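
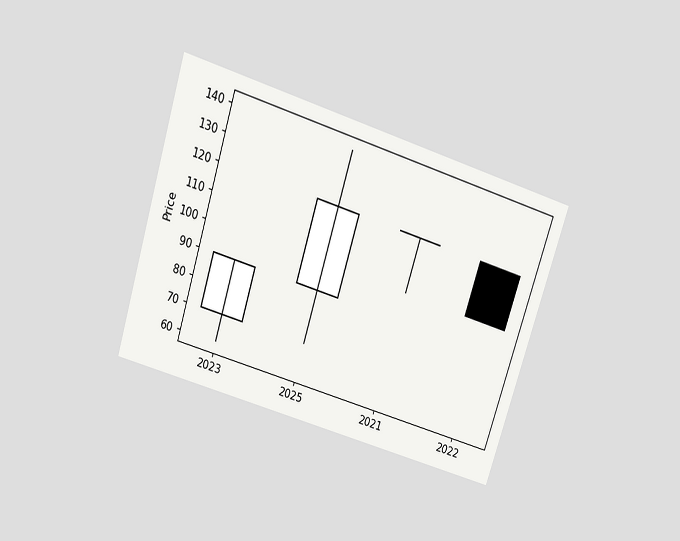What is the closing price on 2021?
120

The chart is tilted about 18° clockwise and viewed slightly from above. The 2021 candle closes at 120.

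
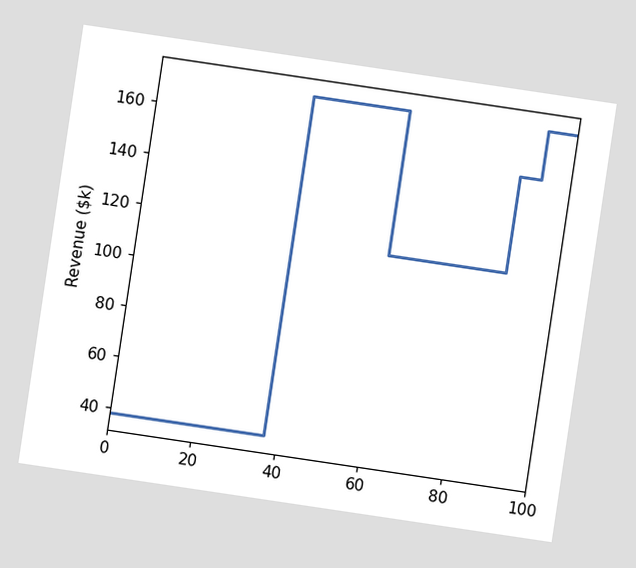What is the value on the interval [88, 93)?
The chart is tilted about 8° clockwise. On [88, 93) the step sits at $152k.

$152k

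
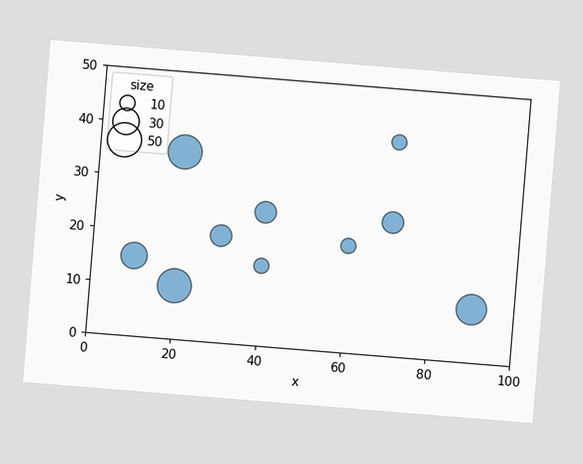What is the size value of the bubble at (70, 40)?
10

The chart is tilted about 5° clockwise. Matching the bubble at (70, 40) against the size legend gives 10.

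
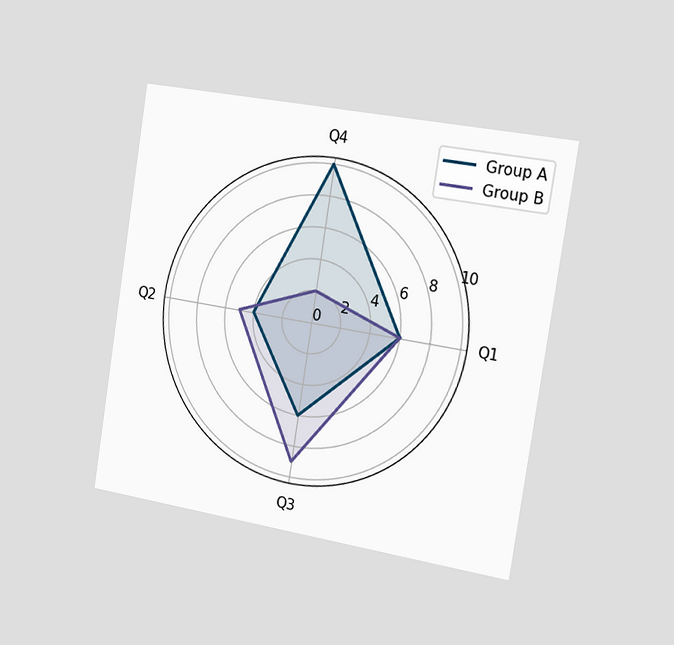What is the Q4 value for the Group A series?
The chart is tilted about 9° clockwise and viewed slightly from the right. On the Q4 axis, Group A reaches 10.

10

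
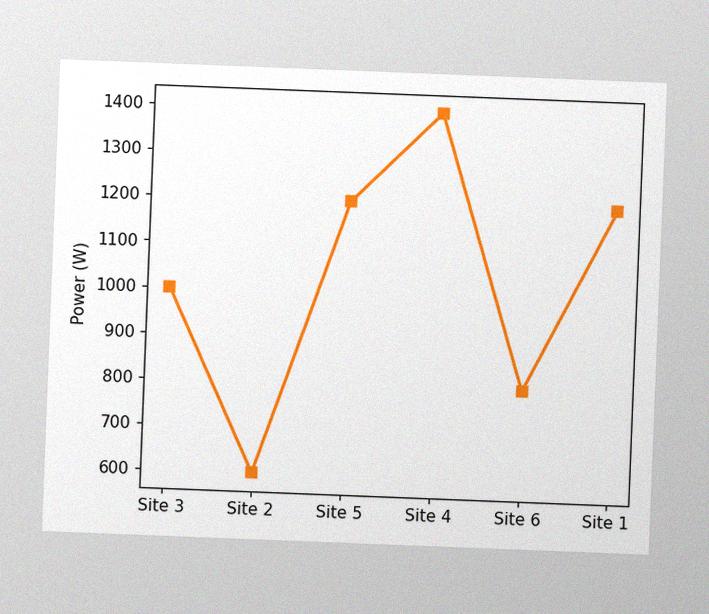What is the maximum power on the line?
The chart is tilted about 2° clockwise, with some photo noise. The highest point is at Site 4, and reading across to the y-axis gives 1400W.

1400W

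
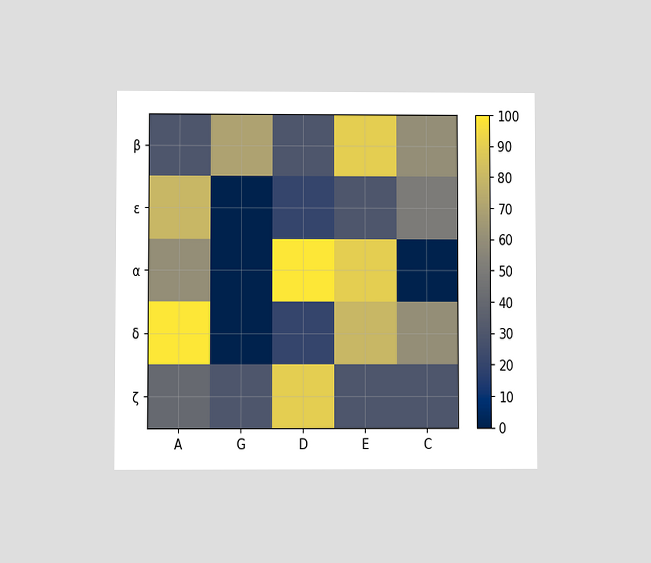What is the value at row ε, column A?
80

The chart is viewed at a slight angle. Matching cell (ε, A) against the colorbar gives 80.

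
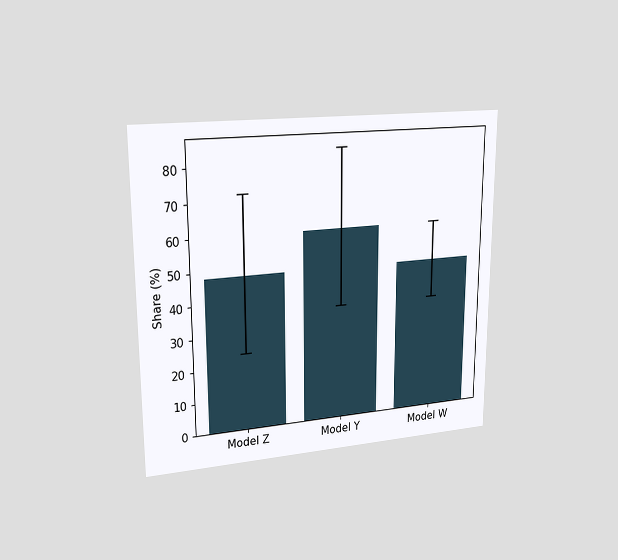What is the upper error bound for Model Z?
The chart is viewed at a slight angle. The Model Z bar's upper whisker reaches 72%.

72%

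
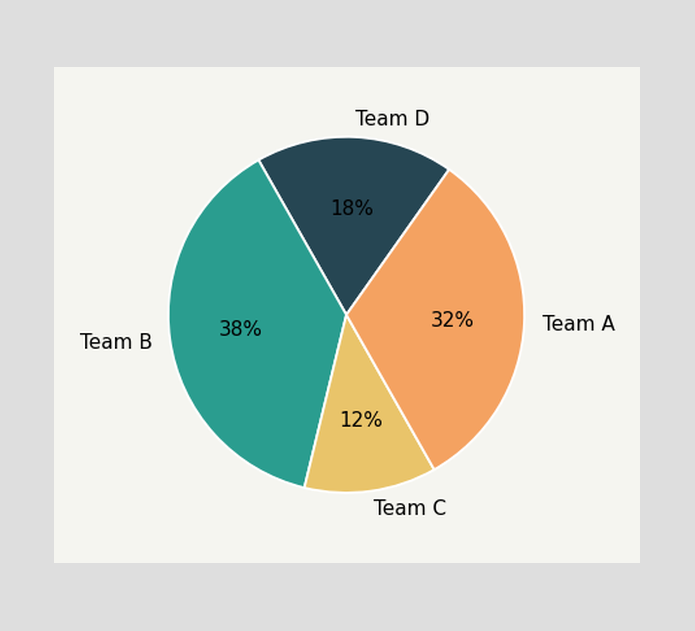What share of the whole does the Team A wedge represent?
32%

The Team A slice takes up 32% of the pie.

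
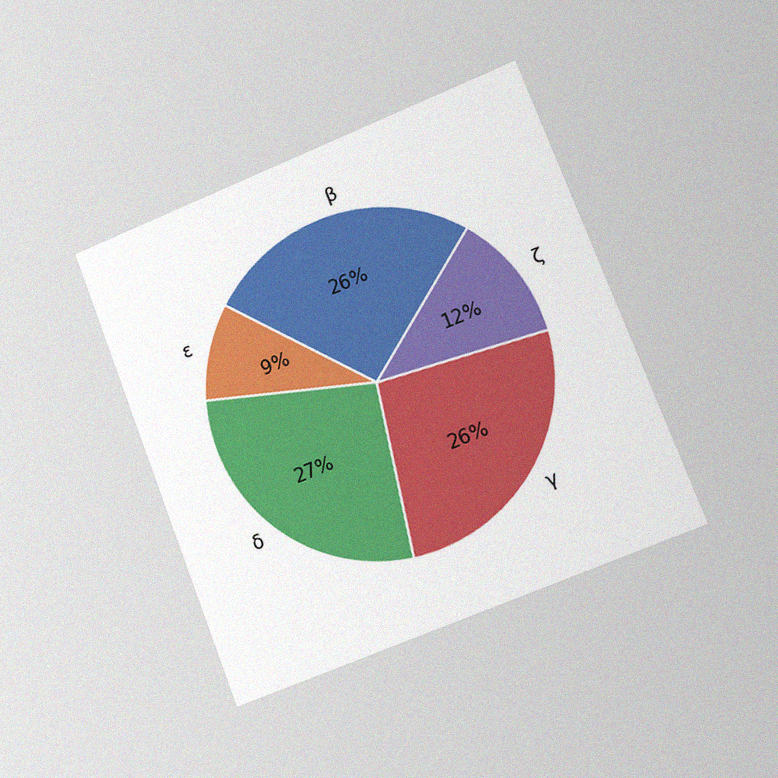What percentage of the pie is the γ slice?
26%

The chart is tilted about 21° counter-clockwise and viewed slightly from the right, with some photo noise. The γ slice takes up 26% of the pie.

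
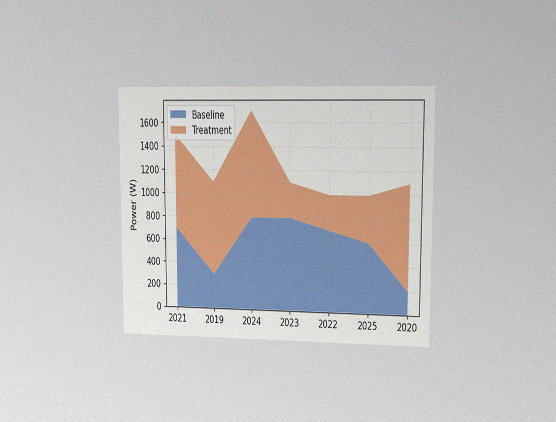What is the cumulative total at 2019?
1100W

The chart is viewed at a slight angle, with some photo noise. The stacked total at 2019 reaches 1100W.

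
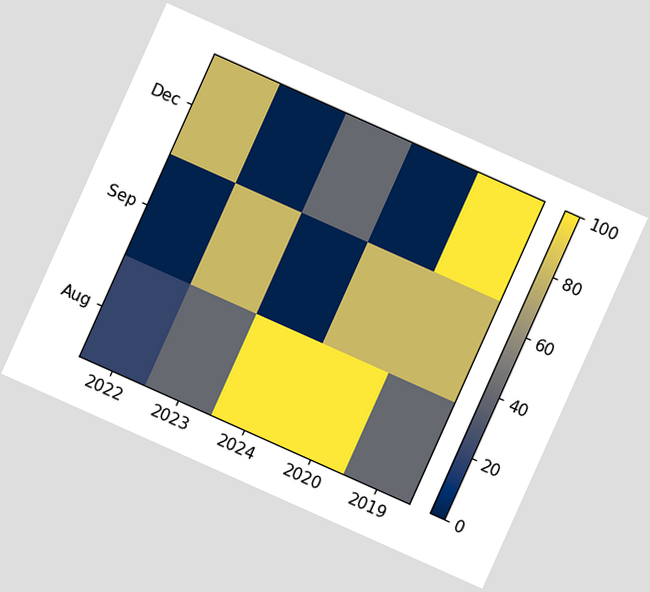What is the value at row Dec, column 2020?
The chart is tilted about 24° clockwise. Matching cell (Dec, 2020) against the colorbar gives 0.

0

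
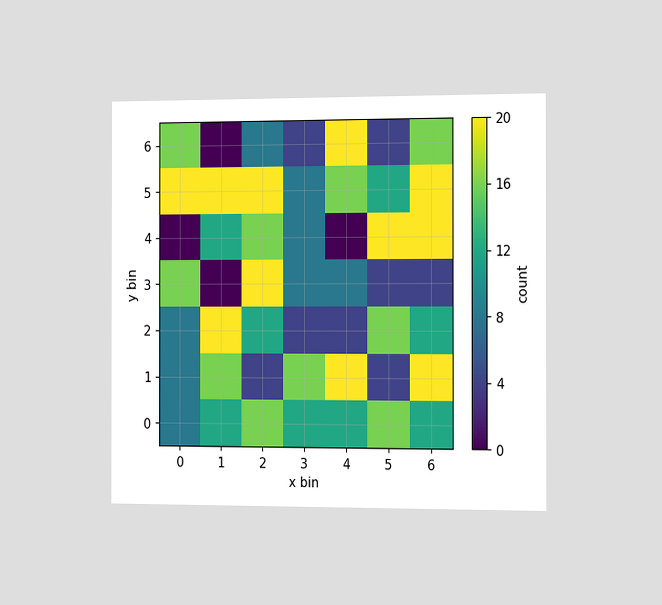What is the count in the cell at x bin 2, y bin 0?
The chart is viewed slightly from the right. Matching the cell (2, 0) against the colorbar gives 16.

16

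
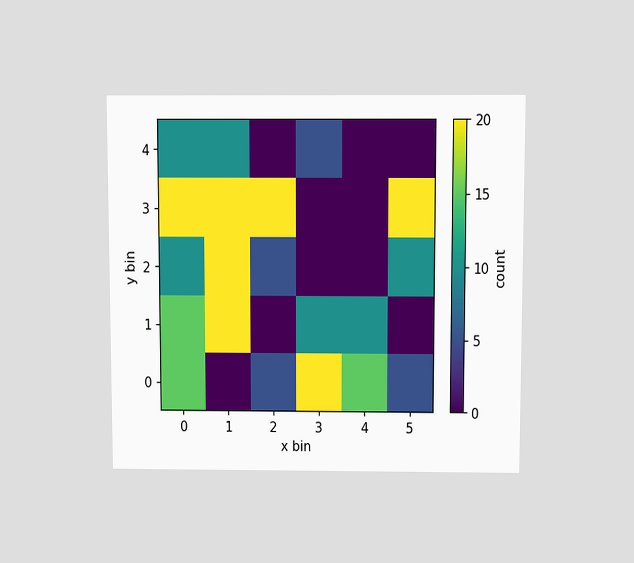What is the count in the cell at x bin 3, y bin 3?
0

The chart is viewed slightly from above. Matching the cell (3, 3) against the colorbar gives 0.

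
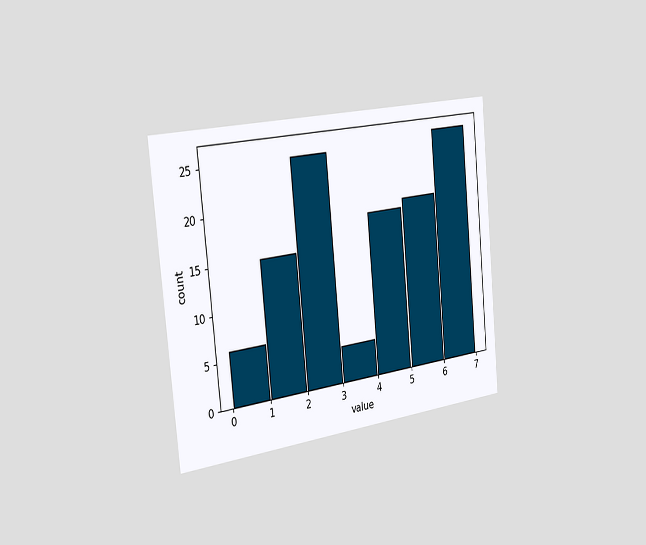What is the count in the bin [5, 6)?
The chart is tilted about 5° counter-clockwise and viewed slightly from the left. The [5, 6) bin has height 19.

19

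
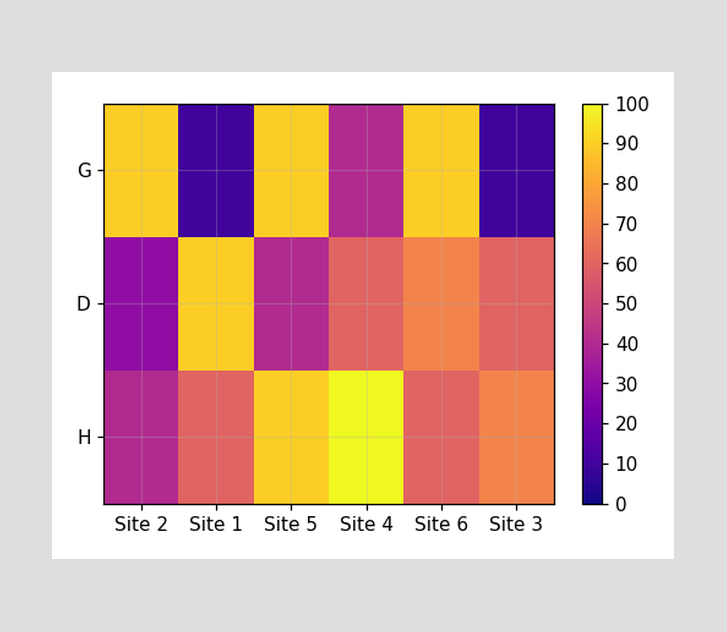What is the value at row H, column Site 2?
Matching cell (H, Site 2) against the colorbar gives 40.

40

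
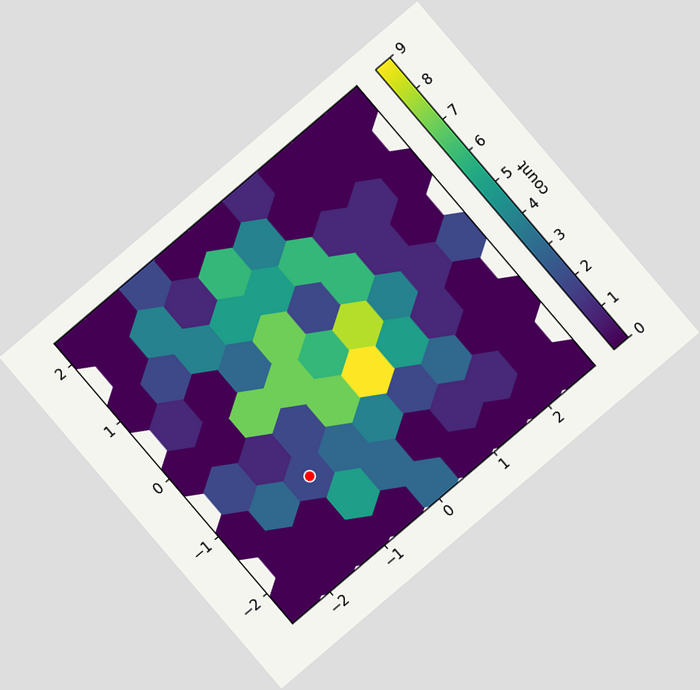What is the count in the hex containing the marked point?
The chart is tilted about 40° counter-clockwise. The marked hex reads 2 on the colorbar.

2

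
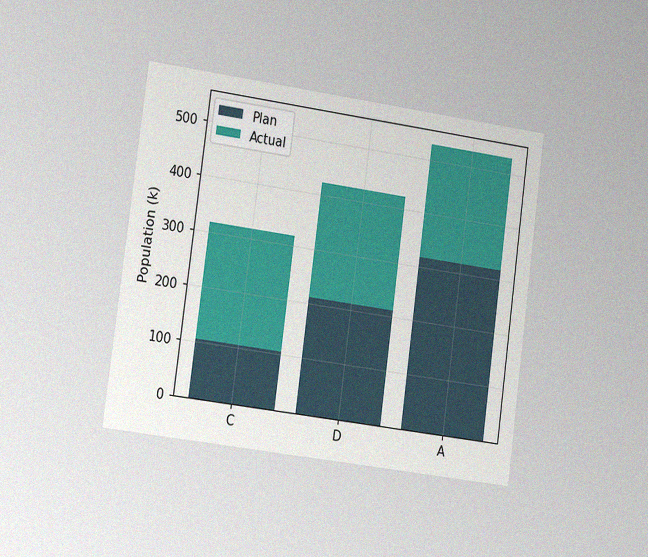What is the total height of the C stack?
The chart is tilted about 8° clockwise and viewed slightly from the left, with some photo noise. The C stack's top reaches 318k on the y-axis.

318k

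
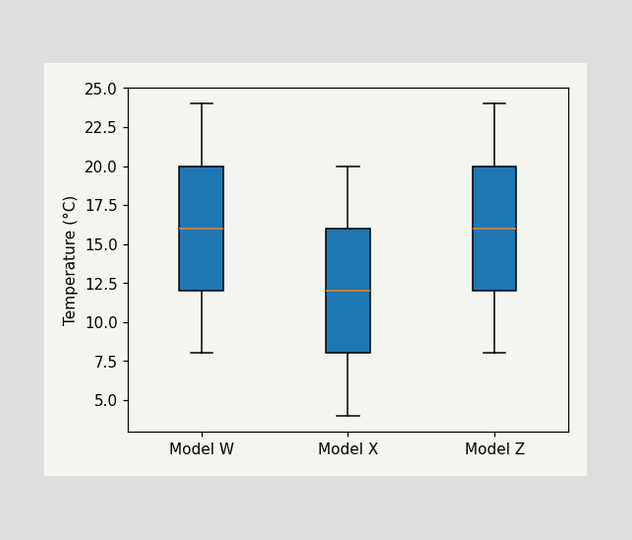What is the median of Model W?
The median line in the Model W box sits at 16°C.

16°C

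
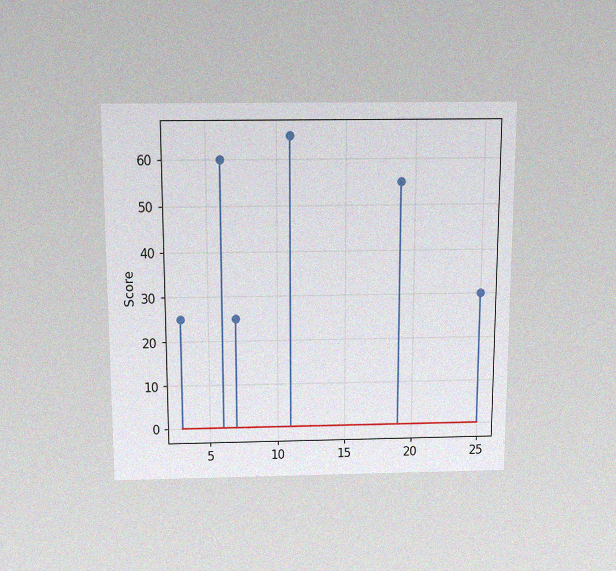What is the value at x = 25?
30

The chart is viewed slightly from above, with some photo noise. The stem at x=25 reaches 30.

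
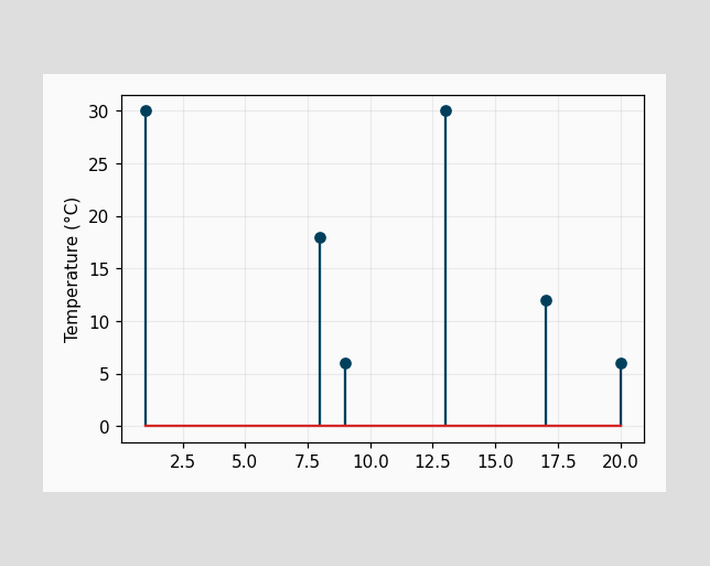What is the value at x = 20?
The stem at x=20 reaches 6°C.

6°C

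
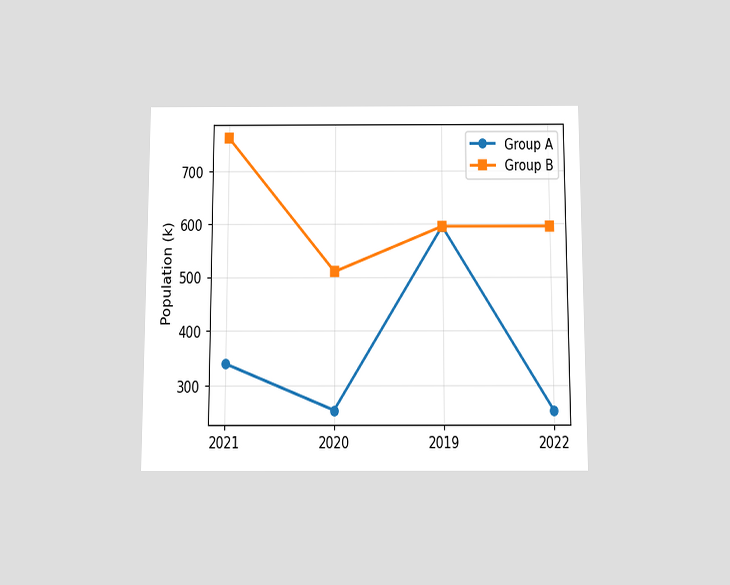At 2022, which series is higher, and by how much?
Group B, by 340k

The chart is viewed slightly from below. At 2022, Group B sits above the other line by 340k.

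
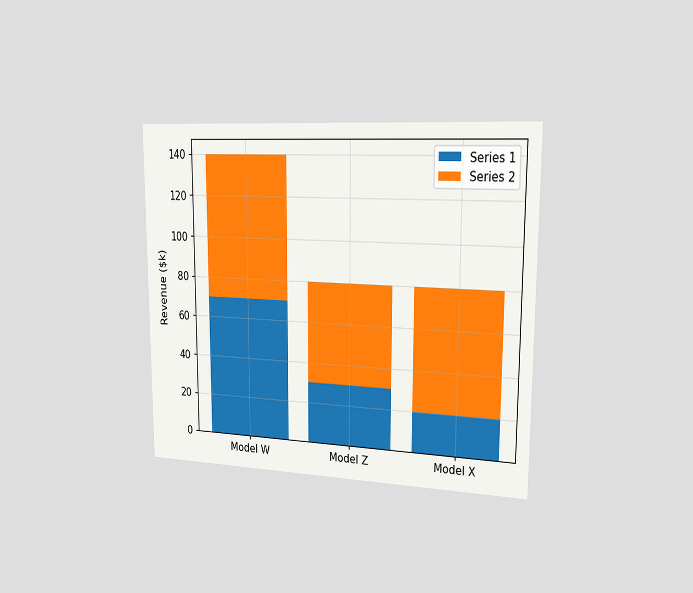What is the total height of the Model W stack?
$140k

The chart is viewed slightly from the right. The Model W stack's top reaches $140k on the y-axis.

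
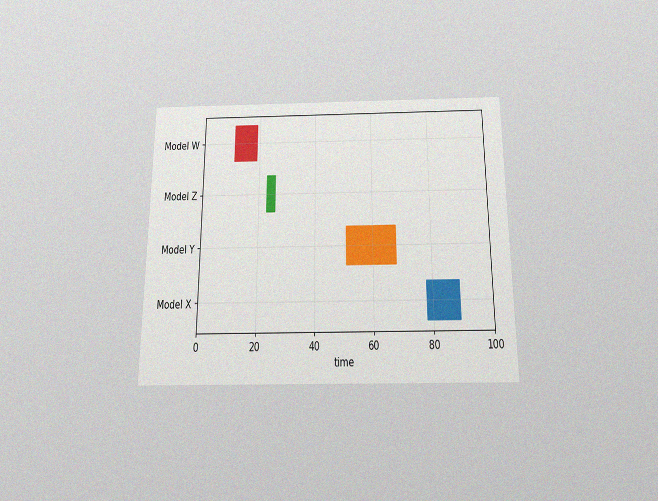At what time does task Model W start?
11

The chart is viewed slightly from below, with some photo noise. The Model W bar begins at t=11.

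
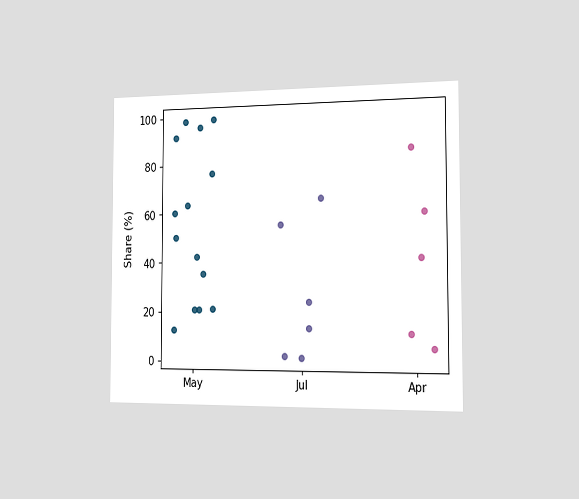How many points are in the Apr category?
The chart is viewed slightly from the right. Counting the markers in the Apr column gives 5.

5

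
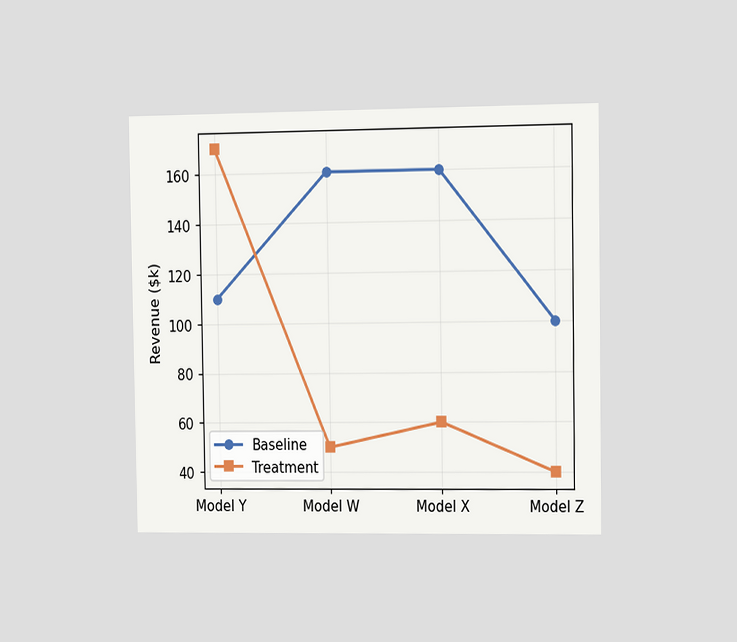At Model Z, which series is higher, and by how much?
The chart is viewed slightly from the right. At Model Z, Baseline sits above the other line by $60k.

Baseline, by $60k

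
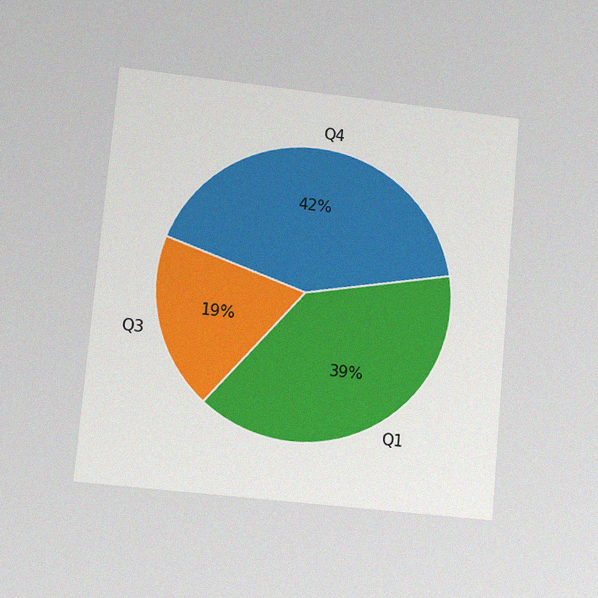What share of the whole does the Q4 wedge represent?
42%

The chart is tilted about 5° clockwise and viewed at a slight angle, with some photo noise. The Q4 slice takes up 42% of the pie.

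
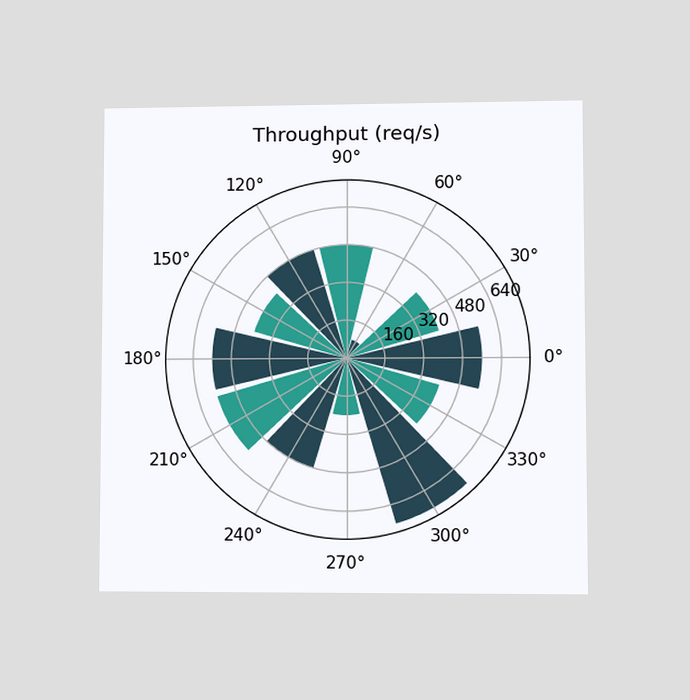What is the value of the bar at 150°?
The chart is viewed at a slight angle. The bar at 150° reaches 400req/s on the radial axis.

400req/s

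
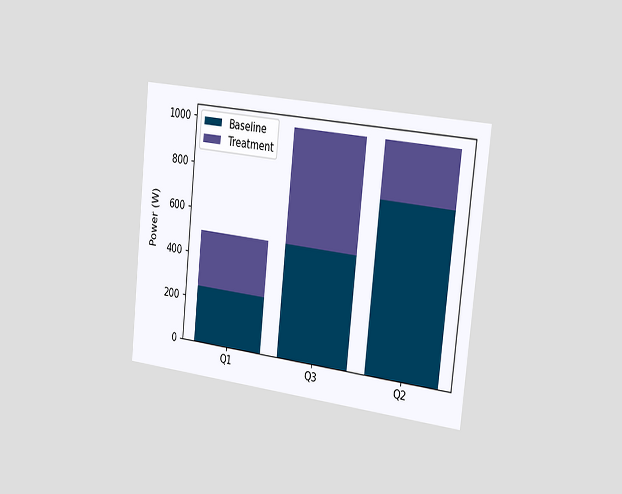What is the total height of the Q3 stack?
1000W

The chart is tilted about 6° clockwise and viewed slightly from the right. The Q3 stack's top reaches 1000W on the y-axis.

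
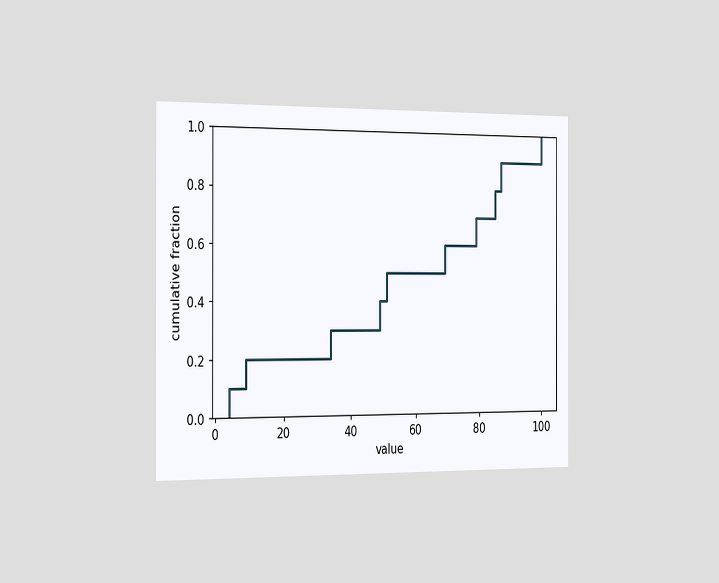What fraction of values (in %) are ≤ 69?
60%

The chart is viewed slightly from the left. At x=69 the ECDF step is at 60%.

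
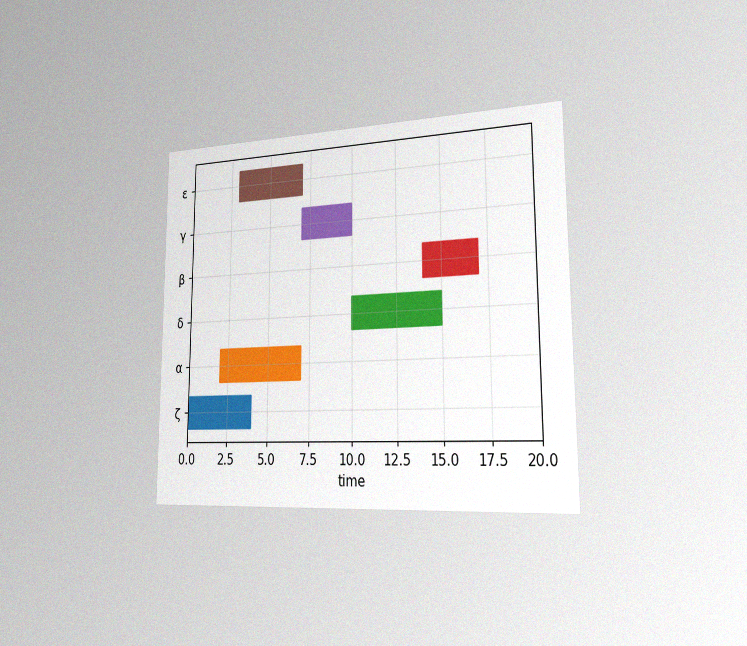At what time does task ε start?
The chart is viewed slightly from the right, with some photo noise. The ε bar begins at t=3.

3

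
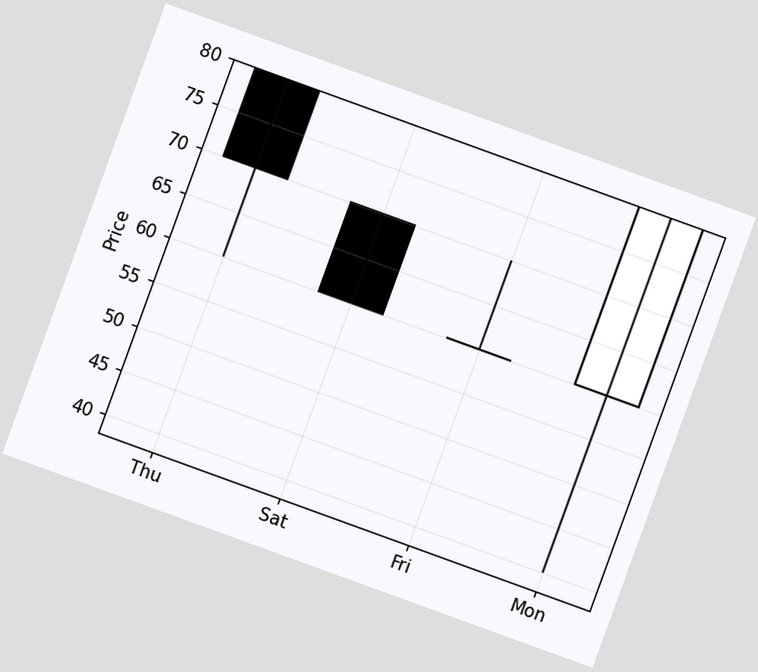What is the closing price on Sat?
60

The chart is tilted about 20° clockwise. The Sat candle closes at 60.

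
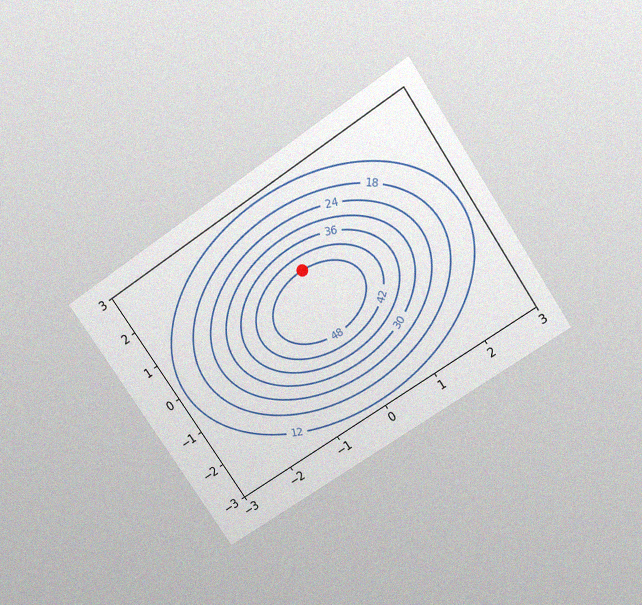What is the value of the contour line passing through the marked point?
48

The chart is tilted about 34° counter-clockwise and viewed slightly from above, with some photo noise. The marked point sits on the contour labelled 48.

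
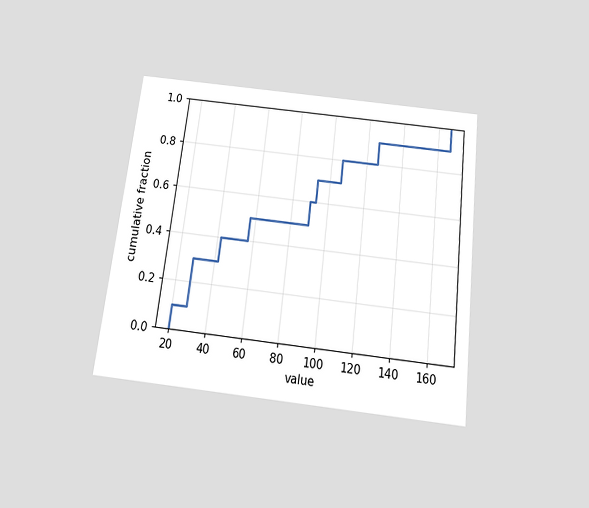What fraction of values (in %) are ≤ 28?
30%

The chart is tilted about 7° clockwise and viewed slightly from below. At x=28 the ECDF step is at 30%.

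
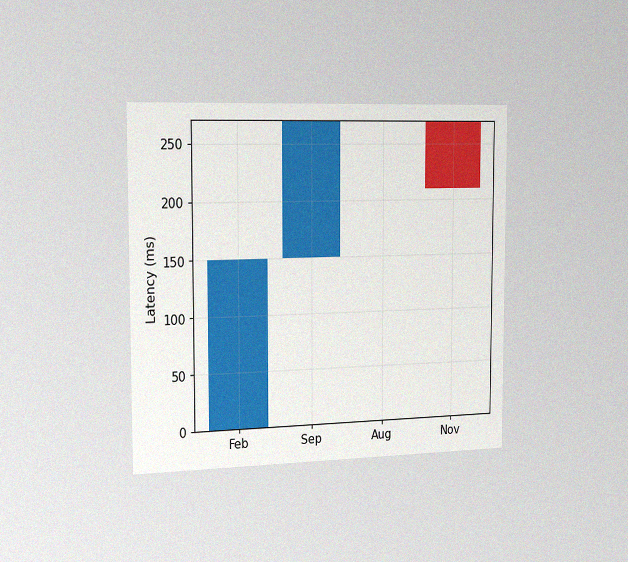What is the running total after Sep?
270ms

The chart is viewed slightly from the left, with some photo noise. After Sep the running total reaches 270ms.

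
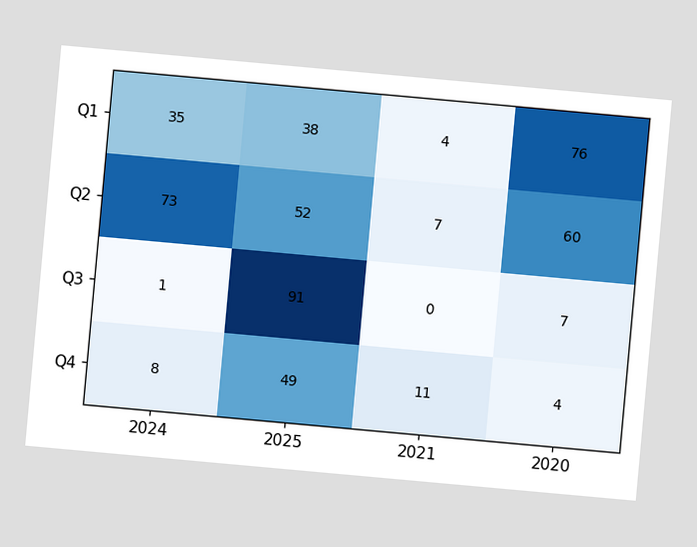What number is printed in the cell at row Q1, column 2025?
The chart is tilted about 5° clockwise. The (Q1, 2025) cell reads 38.

38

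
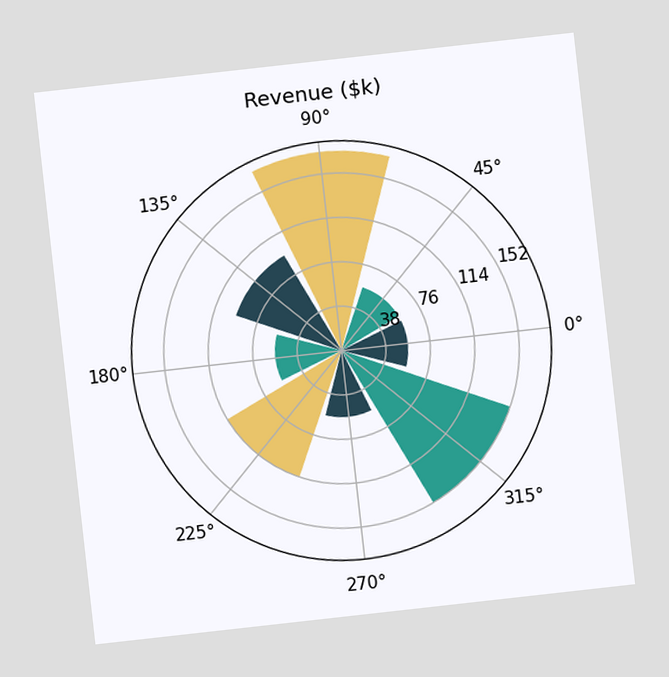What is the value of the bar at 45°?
$57k

The chart is tilted about 6° counter-clockwise. The bar at 45° reaches $57k on the radial axis.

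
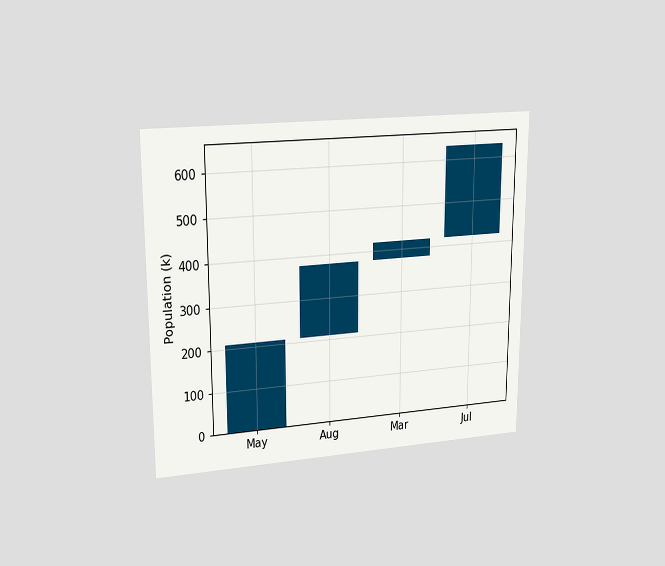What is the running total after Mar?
The chart is viewed at a slight angle. After Mar the running total reaches 420k.

420k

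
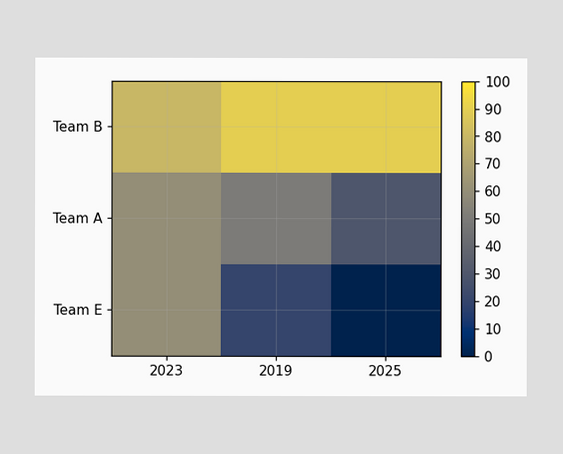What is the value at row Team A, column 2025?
30

Matching cell (Team A, 2025) against the colorbar gives 30.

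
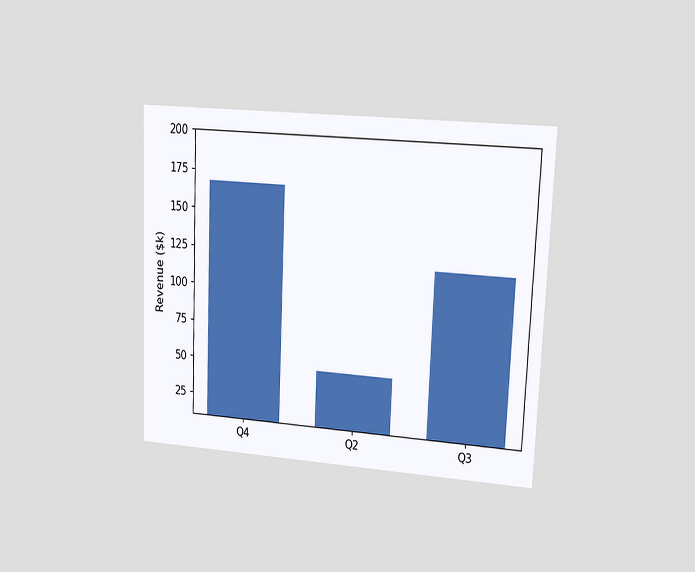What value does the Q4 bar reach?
$168k

The chart is tilted about 2° clockwise and viewed at a slight angle. Reading along the chart's y-axis, the Q4 bar reaches $168k.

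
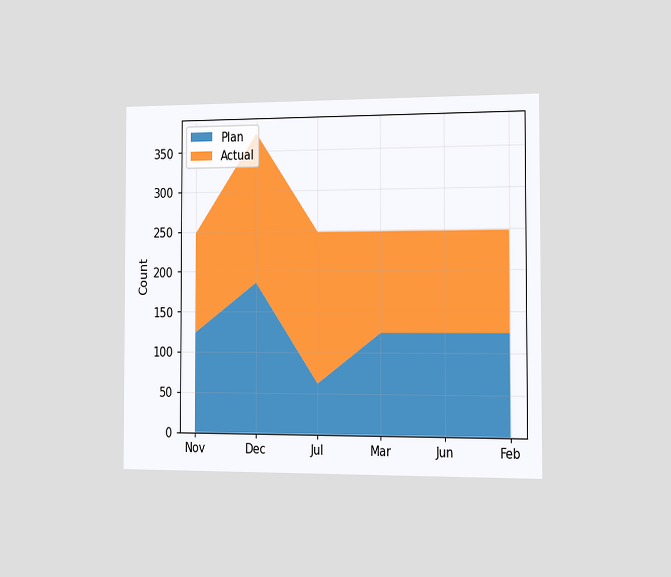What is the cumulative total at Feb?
The chart is viewed slightly from the right. The stacked total at Feb reaches 248.

248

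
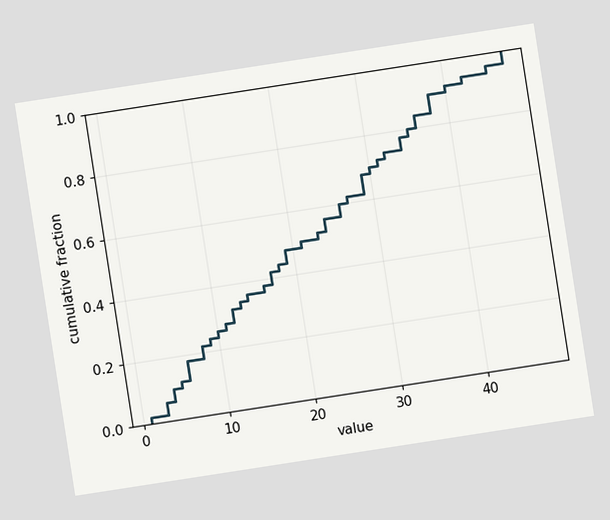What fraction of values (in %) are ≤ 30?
70%

The chart is tilted about 9° counter-clockwise. At x=30 the ECDF step is at 70%.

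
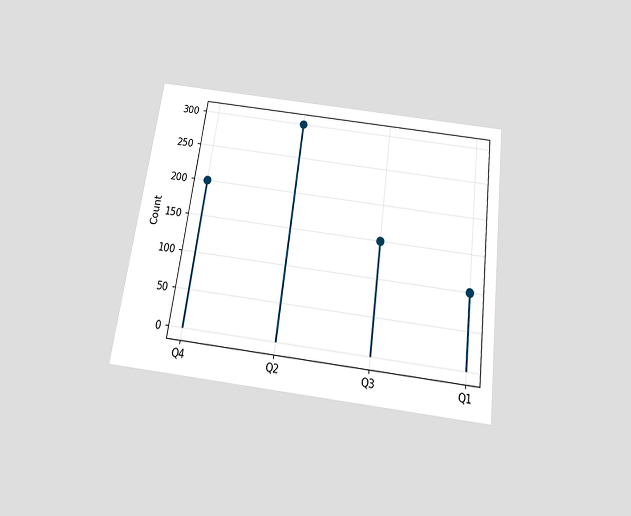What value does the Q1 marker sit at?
The chart is tilted about 8° clockwise and viewed slightly from below. The Q1 marker sits at 100.

100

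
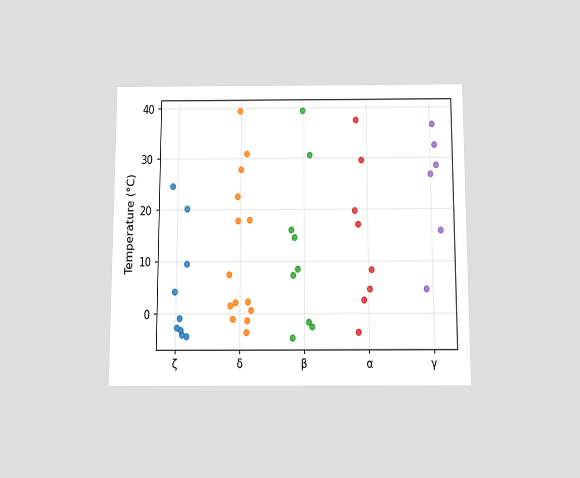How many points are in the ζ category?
The chart is viewed slightly from below. Counting the markers in the ζ column gives 9.

9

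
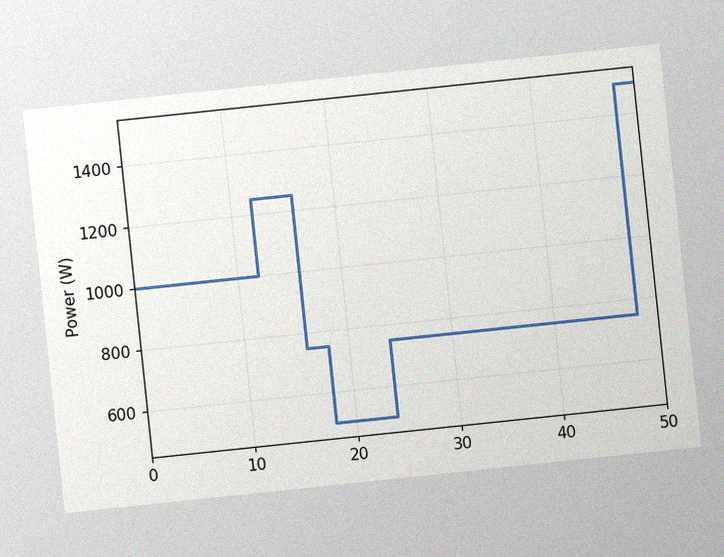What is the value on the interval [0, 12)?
The chart is tilted about 6° counter-clockwise, with some photo noise. On [0, 12) the step sits at 1000W.

1000W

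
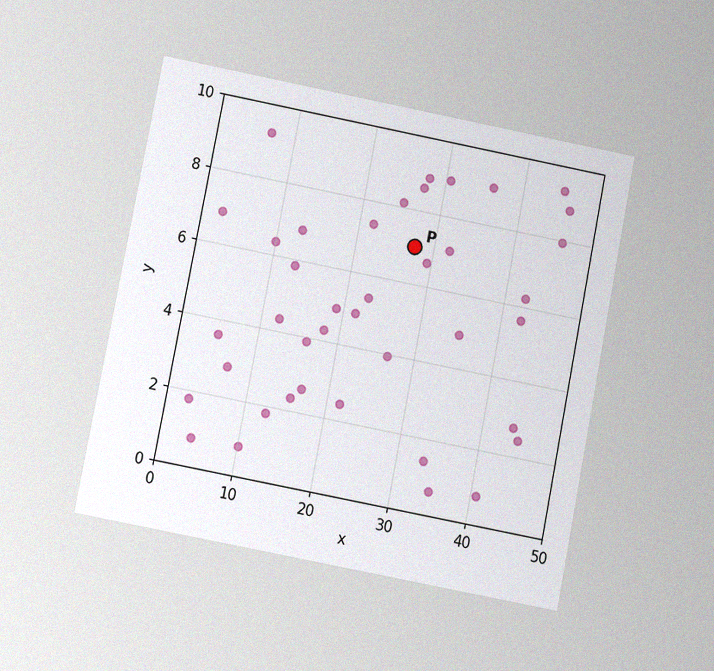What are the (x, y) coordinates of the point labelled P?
(27.5, 7)

The chart is tilted about 11° clockwise and viewed at a slight angle, with some photo noise. Following the gridlines from P to each axis, P sits at (27.5, 7).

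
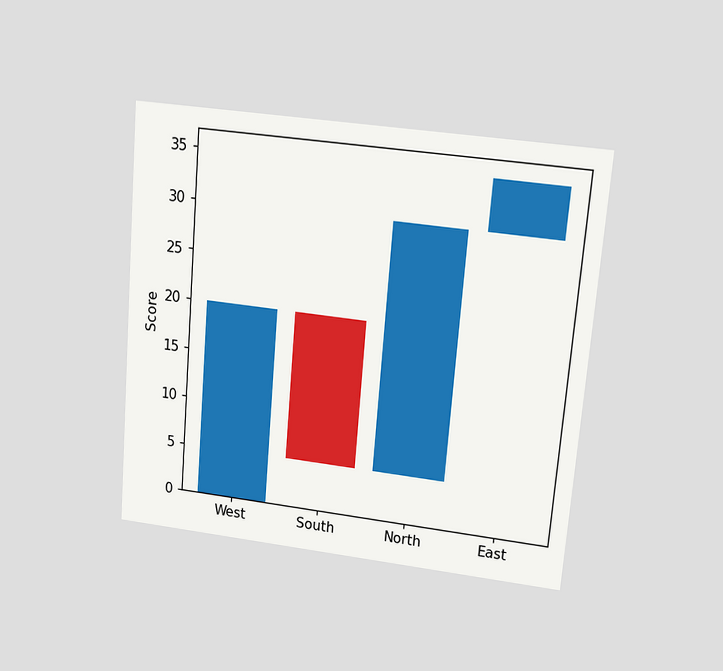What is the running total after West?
The chart is tilted about 5° clockwise and viewed at a slight angle. After West the running total reaches 20.

20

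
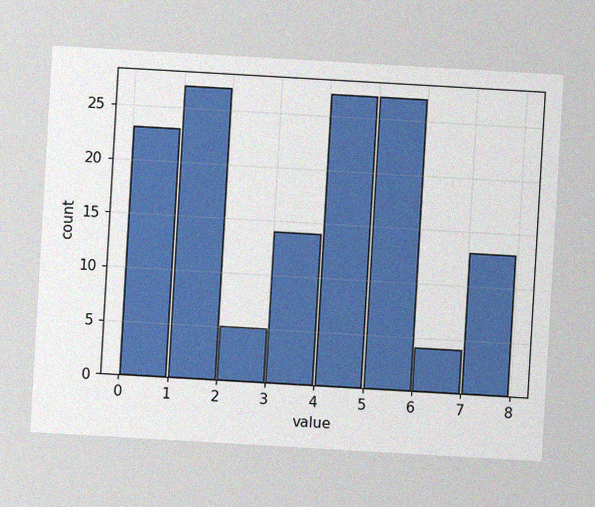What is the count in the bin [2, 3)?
5

The chart is tilted about 3° clockwise, with some photo noise. The [2, 3) bin has height 5.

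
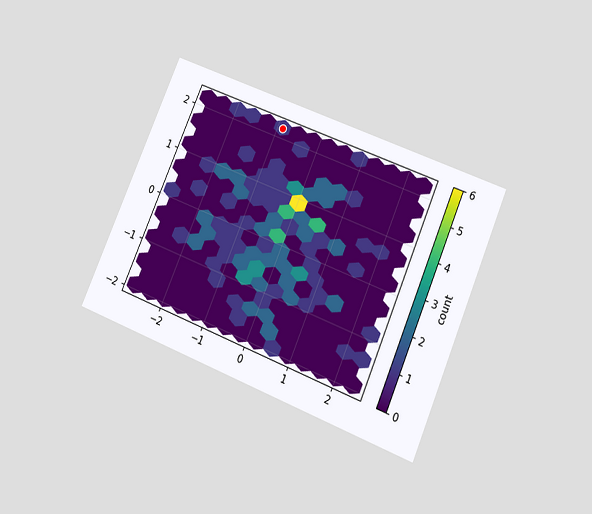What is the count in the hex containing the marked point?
The chart is tilted about 23° clockwise and viewed slightly from below. The marked hex reads 1 on the colorbar.

1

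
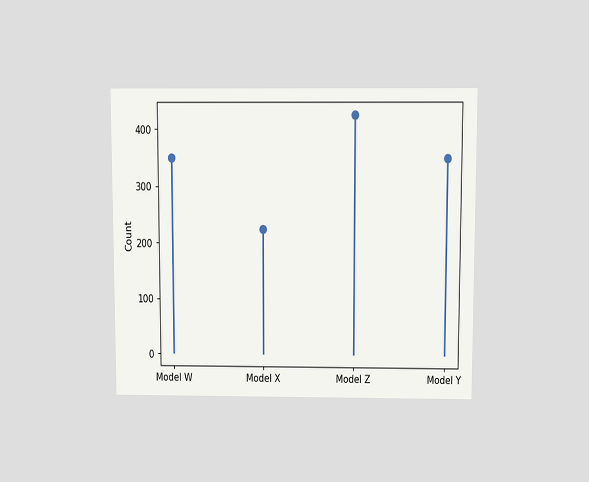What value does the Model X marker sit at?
225

The chart is viewed slightly from above. The Model X marker sits at 225.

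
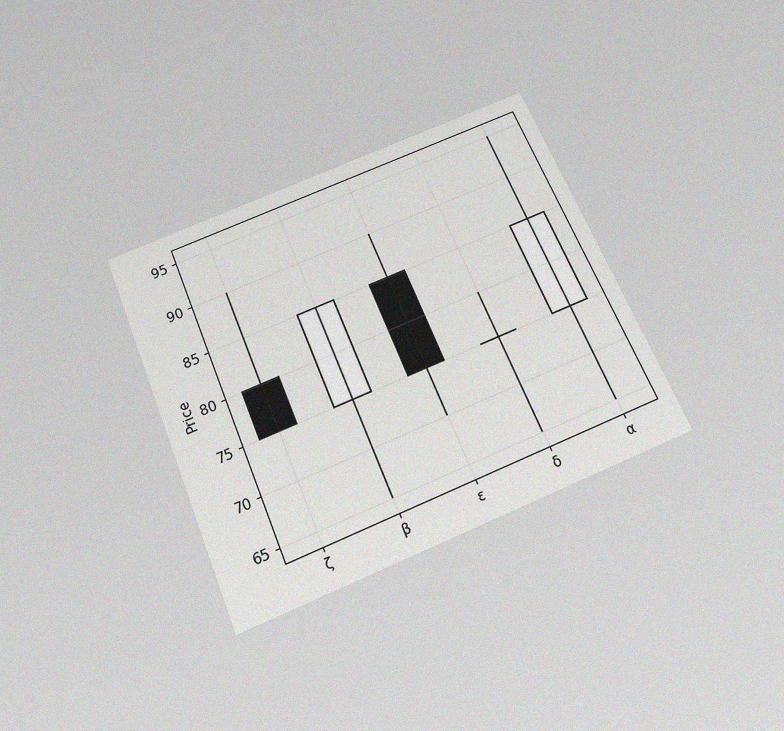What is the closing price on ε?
The chart is tilted about 23° counter-clockwise and viewed slightly from below, with some photo noise. The ε candle closes at 75.

75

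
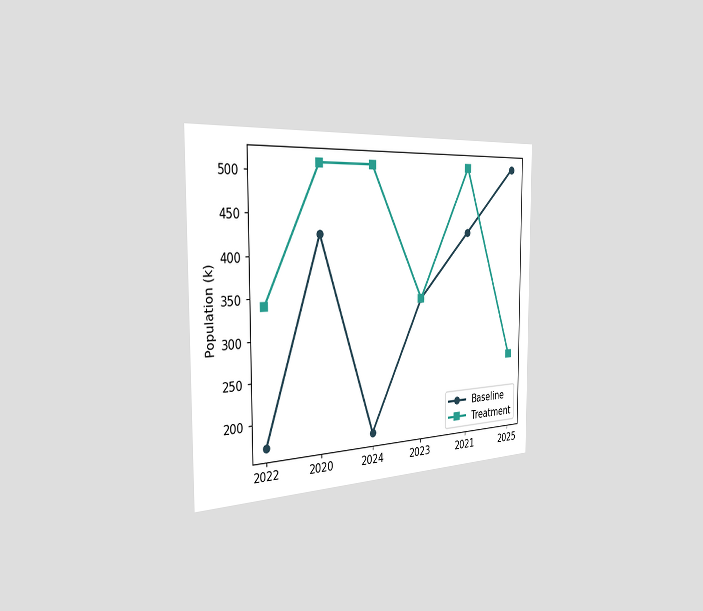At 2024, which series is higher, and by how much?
Treatment, by 340k

The chart is viewed slightly from the left. At 2024, Treatment sits above the other line by 340k.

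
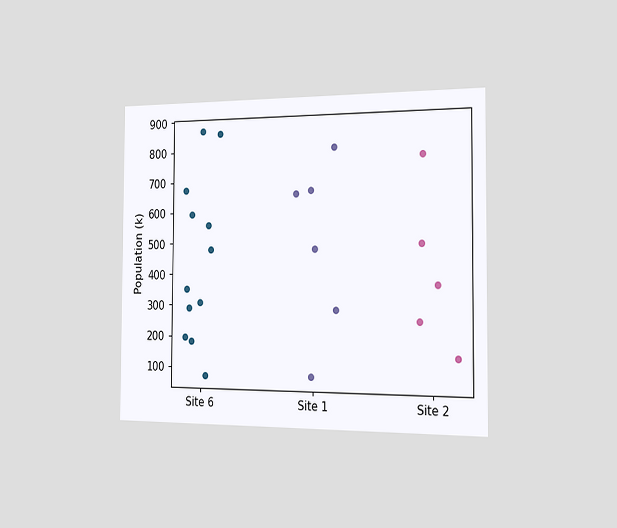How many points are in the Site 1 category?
6

The chart is viewed slightly from the right. Counting the markers in the Site 1 column gives 6.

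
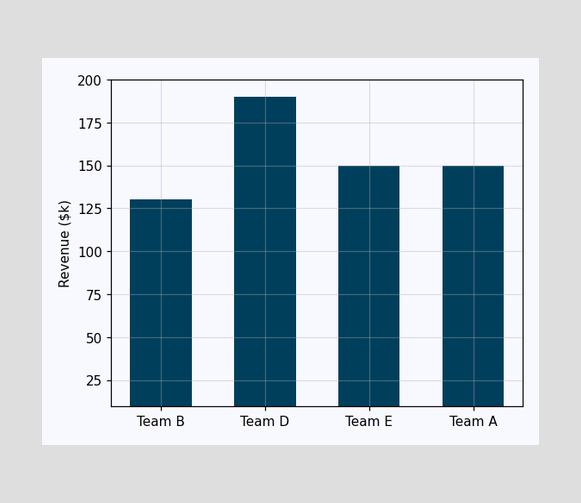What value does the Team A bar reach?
$150k

Reading along the chart's y-axis, the Team A bar reaches $150k.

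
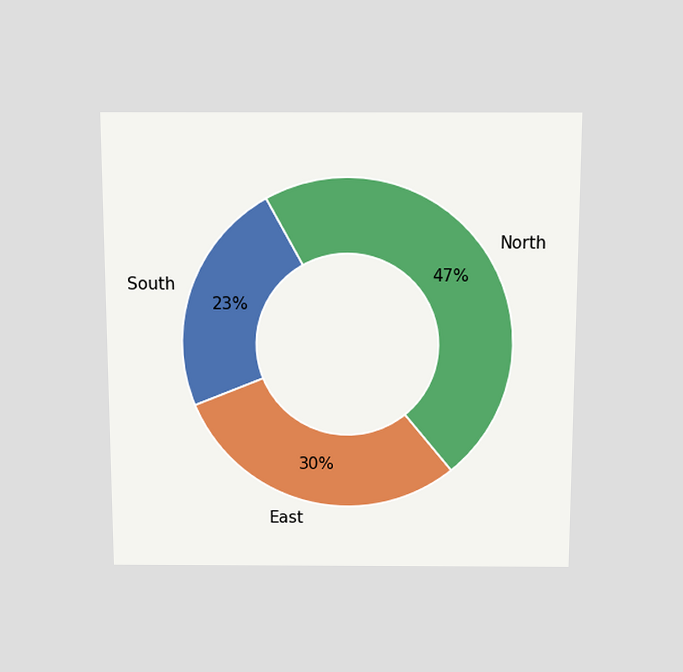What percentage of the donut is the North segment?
The chart is viewed slightly from above. The North segment takes up 47% of the ring.

47%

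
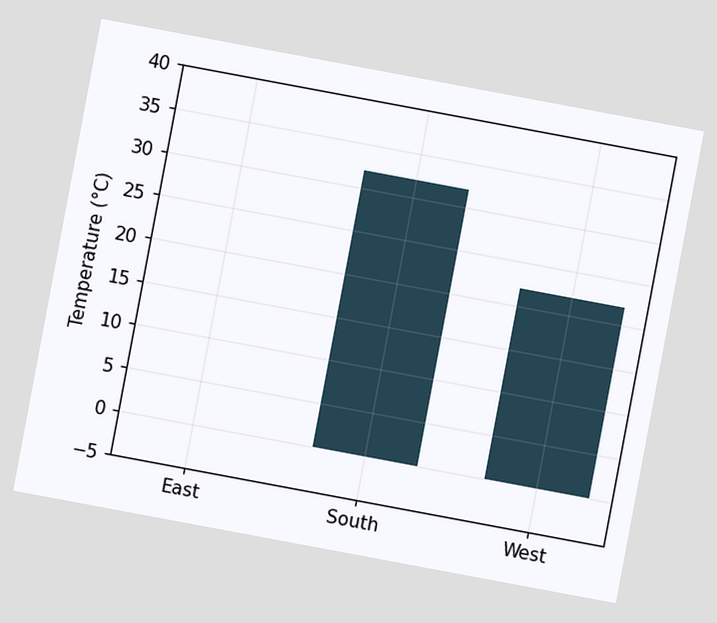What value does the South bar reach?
The chart is tilted about 11° clockwise. Reading along the chart's y-axis, the South bar reaches 32°C.

32°C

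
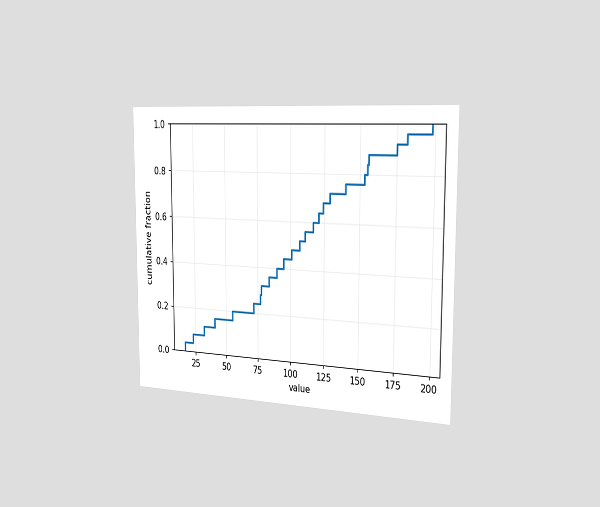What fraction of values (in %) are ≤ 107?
The chart is viewed slightly from the right. At x=107 the ECDF step is at 52%.

52%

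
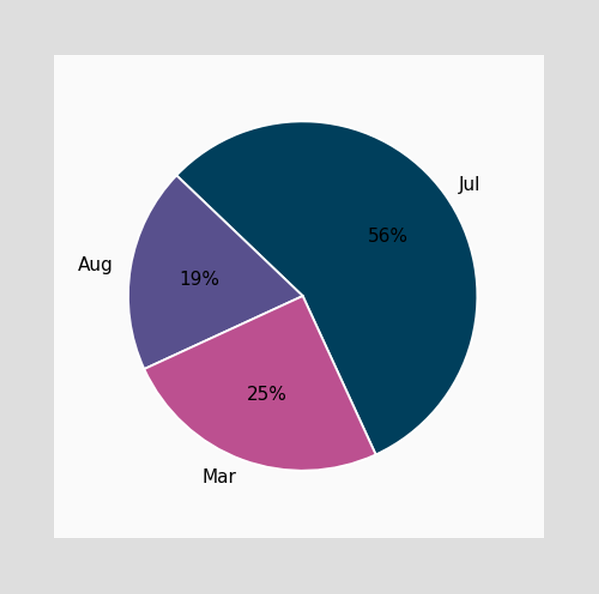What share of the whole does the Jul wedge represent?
56%

The Jul slice takes up 56% of the pie.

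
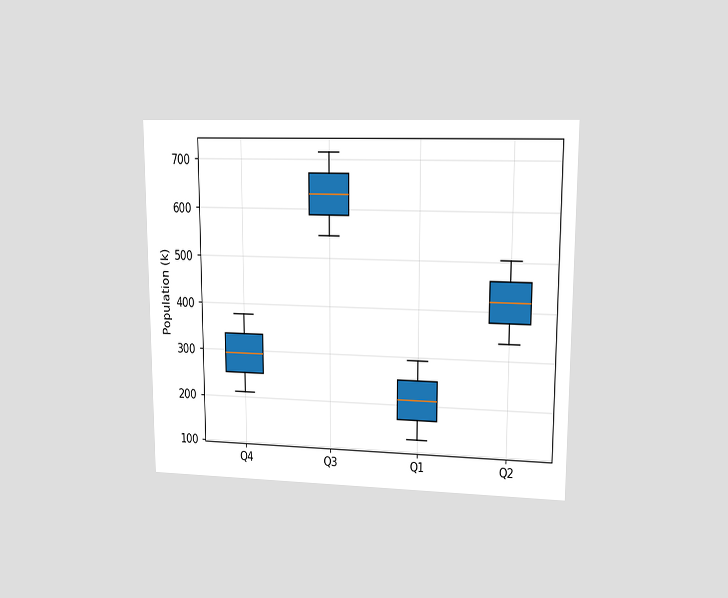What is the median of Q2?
The chart is viewed at a slight angle. The median line in the Q2 box sits at 420k.

420k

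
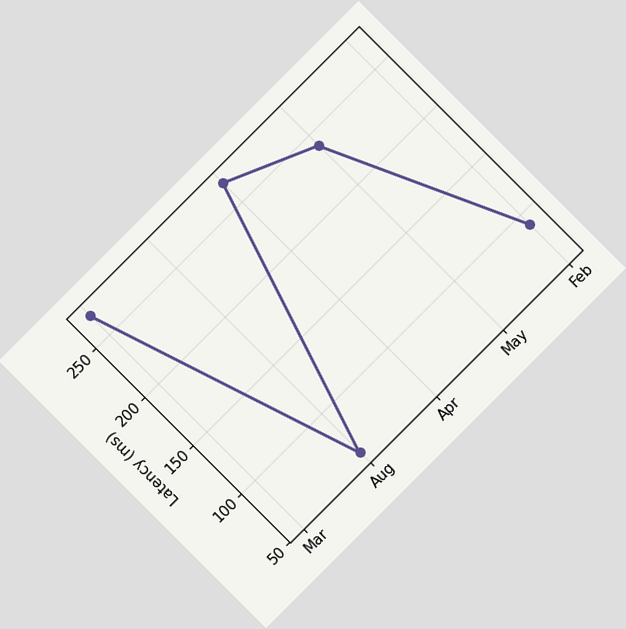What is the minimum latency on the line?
The chart is tilted about 45° counter-clockwise. The lowest point is at Aug, and reading across to the y-axis gives 60ms.

60ms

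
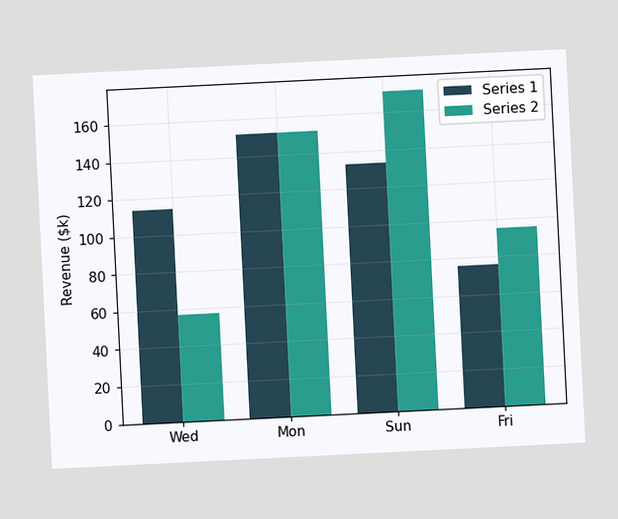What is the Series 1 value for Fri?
The chart is tilted about 3° counter-clockwise. The Series 1 bar at Fri reaches $76k on the y-axis.

$76k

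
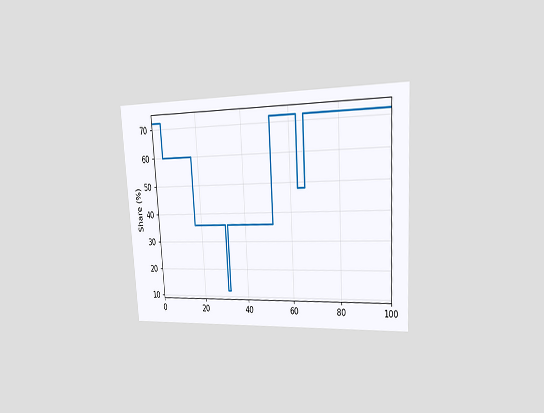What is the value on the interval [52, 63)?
The chart is tilted about 3° counter-clockwise and viewed slightly from the right. On [52, 63) the step sits at 72%.

72%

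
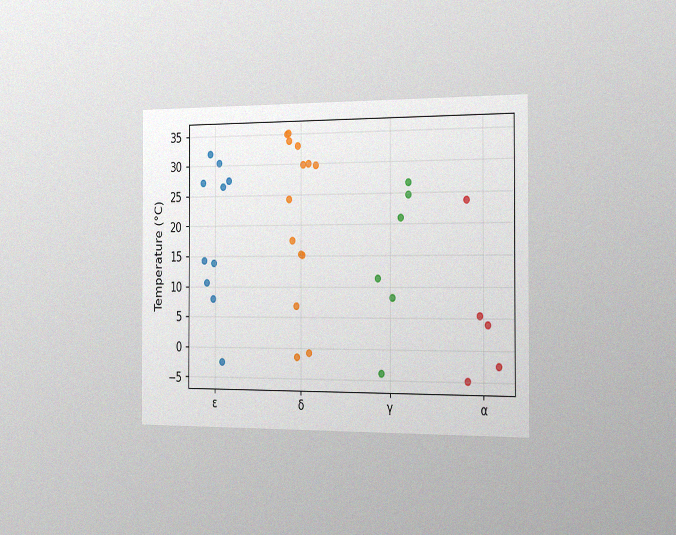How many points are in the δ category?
14

The chart is viewed slightly from the right, with some photo noise. Counting the markers in the δ column gives 14.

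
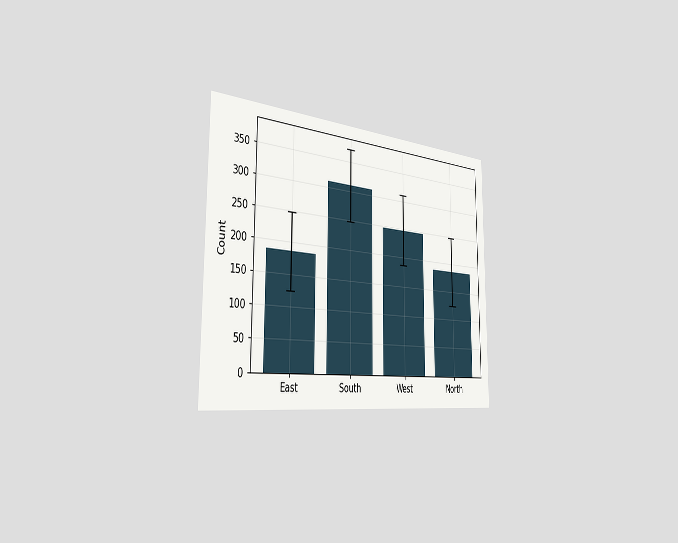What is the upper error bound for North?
248

The chart is viewed slightly from the left. The North bar's upper whisker reaches 248.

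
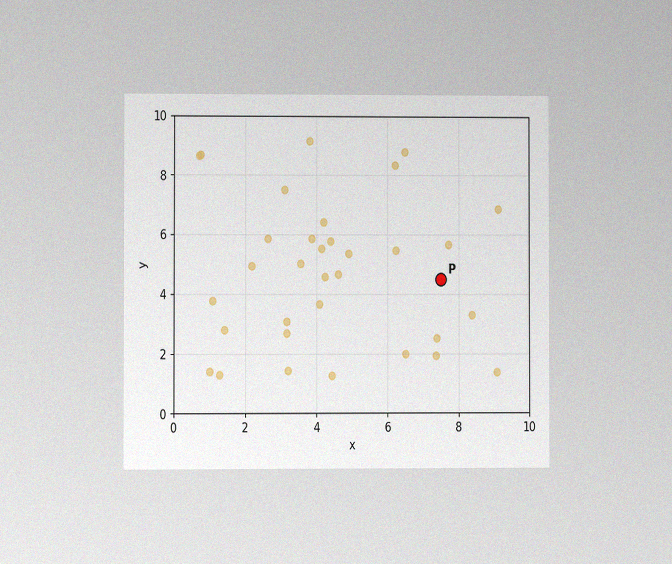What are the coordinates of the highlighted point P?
The chart is viewed at a slight angle, with some photo noise. Following the gridlines from P to each axis, P sits at (7.5, 4.5).

(7.5, 4.5)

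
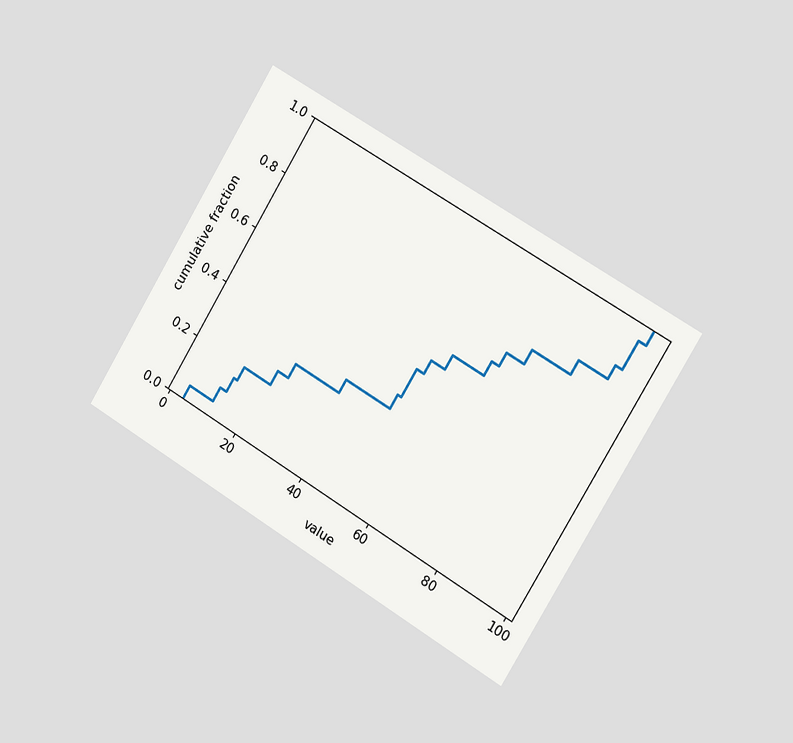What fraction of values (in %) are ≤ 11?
The chart is tilted about 31° clockwise and viewed slightly from the right. At x=11 the ECDF step is at 10%.

10%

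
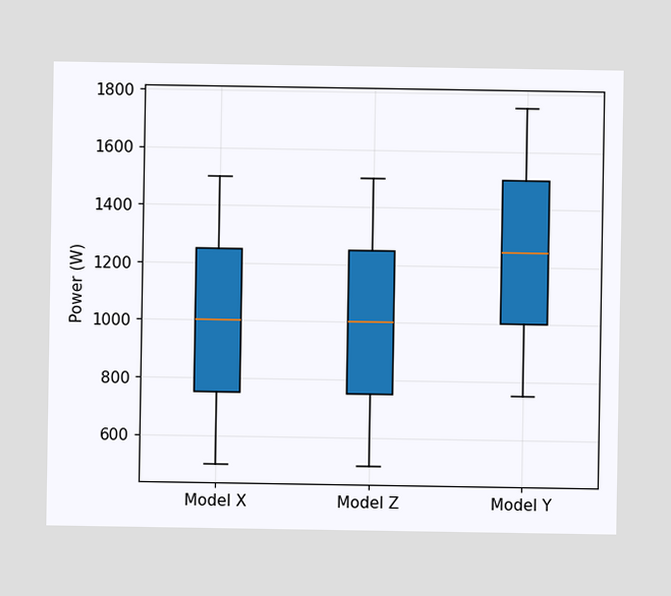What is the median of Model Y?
1250W

The median line in the Model Y box sits at 1250W.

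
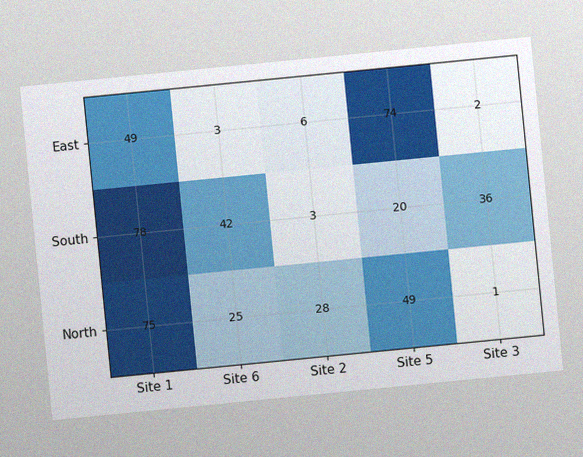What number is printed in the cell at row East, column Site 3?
The chart is tilted about 6° counter-clockwise, with some photo noise. The (East, Site 3) cell reads 2.

2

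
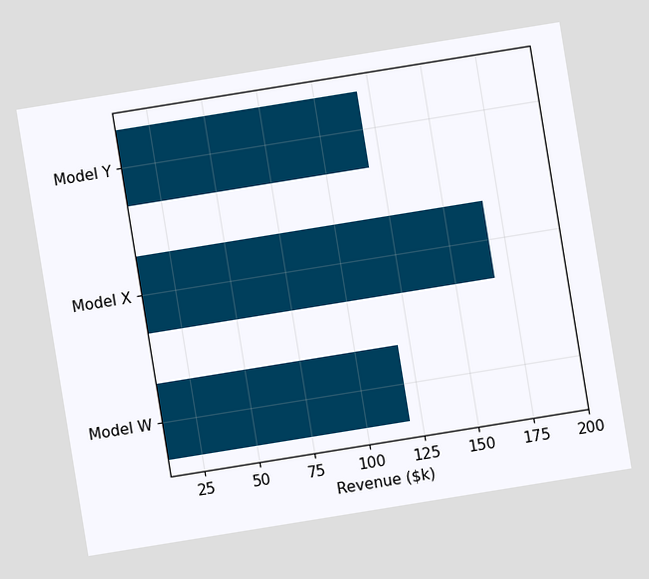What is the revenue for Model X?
$168k

The chart is tilted about 9° counter-clockwise. Reading along the chart's x-axis, the Model X bar reaches $168k.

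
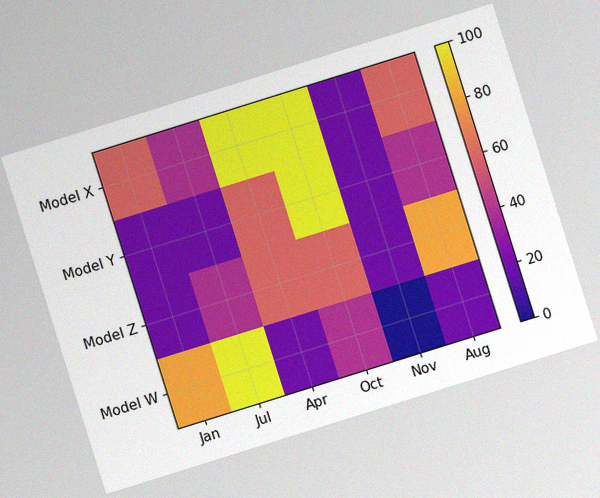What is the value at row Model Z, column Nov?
20

The chart is tilted about 17° counter-clockwise, with some photo noise. Matching cell (Model Z, Nov) against the colorbar gives 20.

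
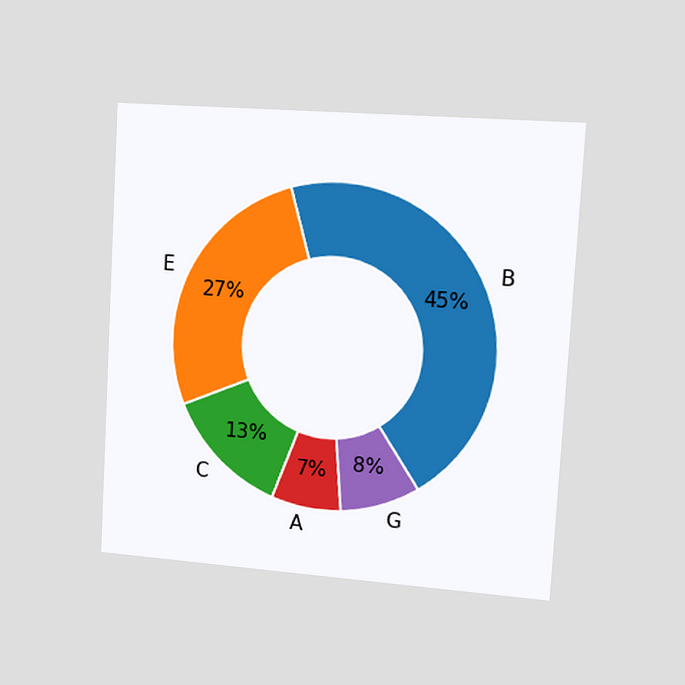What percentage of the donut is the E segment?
The chart is tilted about 3° clockwise and viewed slightly from the right. The E segment takes up 27% of the ring.

27%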